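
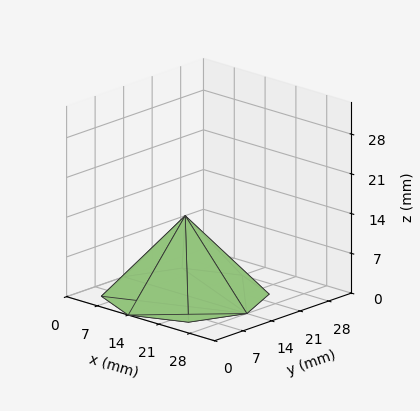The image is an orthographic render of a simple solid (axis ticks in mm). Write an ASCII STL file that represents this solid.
Reading the render: the shape is a regular 8-sided pyramid, base circumscribed radius ≈ 14 mm, apex at z ≈ 14 mm (dimensions read to the nearest mm from the axis ticks). For the STL, each face is triangulated and given an outward normal.

solid part
  facet normal 0.0000 0.0000 -1.0000
    outer loop
      vertex 14.00 28.00 0.00
      vertex 23.90 23.90 0.00
      vertex 28.00 14.00 0.00
    endloop
  endfacet
  facet normal 0.0000 0.0000 -1.0000
    outer loop
      vertex 4.10 23.90 0.00
      vertex 14.00 28.00 0.00
      vertex 28.00 14.00 0.00
    endloop
  endfacet
  facet normal 0.0000 0.0000 -1.0000
    outer loop
      vertex 0.00 14.00 0.00
      vertex 4.10 23.90 0.00
      vertex 28.00 14.00 0.00
    endloop
  endfacet
  facet normal 0.0000 0.0000 -1.0000
    outer loop
      vertex 4.10 4.10 0.00
      vertex 0.00 14.00 0.00
      vertex 28.00 14.00 0.00
    endloop
  endfacet
  facet normal 0.0000 0.0000 -1.0000
    outer loop
      vertex 14.00 0.00 0.00
      vertex 4.10 4.10 0.00
      vertex 28.00 14.00 0.00
    endloop
  endfacet
  facet normal 0.0000 0.0000 -1.0000
    outer loop
      vertex 23.90 4.10 0.00
      vertex 14.00 0.00 0.00
      vertex 28.00 14.00 0.00
    endloop
  endfacet
  facet normal 0.6786 0.2810 0.6786
    outer loop
      vertex 28.00 14.00 0.00
      vertex 23.90 23.90 0.00
      vertex 14.00 14.00 14.00
    endloop
  endfacet
  facet normal 0.2810 0.6786 0.6786
    outer loop
      vertex 23.90 23.90 0.00
      vertex 14.00 28.00 0.00
      vertex 14.00 14.00 14.00
    endloop
  endfacet
  facet normal -0.2810 0.6786 0.6786
    outer loop
      vertex 14.00 28.00 0.00
      vertex 4.10 23.90 0.00
      vertex 14.00 14.00 14.00
    endloop
  endfacet
  facet normal -0.6786 0.2810 0.6786
    outer loop
      vertex 4.10 23.90 0.00
      vertex 0.00 14.00 0.00
      vertex 14.00 14.00 14.00
    endloop
  endfacet
  facet normal -0.6786 -0.2810 0.6786
    outer loop
      vertex 0.00 14.00 0.00
      vertex 4.10 4.10 0.00
      vertex 14.00 14.00 14.00
    endloop
  endfacet
  facet normal -0.2810 -0.6786 0.6786
    outer loop
      vertex 4.10 4.10 0.00
      vertex 14.00 0.00 0.00
      vertex 14.00 14.00 14.00
    endloop
  endfacet
  facet normal 0.2810 -0.6786 0.6786
    outer loop
      vertex 14.00 0.00 0.00
      vertex 23.90 4.10 0.00
      vertex 14.00 14.00 14.00
    endloop
  endfacet
  facet normal 0.6786 -0.2810 0.6786
    outer loop
      vertex 23.90 4.10 0.00
      vertex 28.00 14.00 0.00
      vertex 14.00 14.00 14.00
    endloop
  endfacet
endsolid part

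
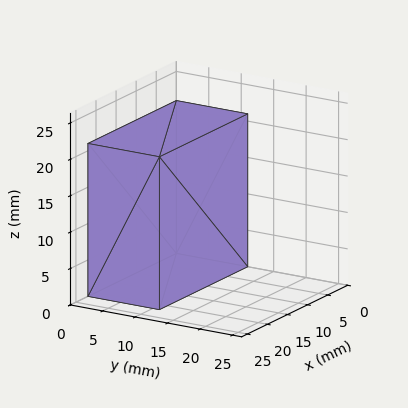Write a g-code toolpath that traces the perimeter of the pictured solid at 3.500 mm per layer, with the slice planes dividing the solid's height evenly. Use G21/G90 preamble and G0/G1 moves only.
Reading the render: the shape is a rectangular box, roughly 22 × 11 mm footprint and 21 mm tall (dimensions read to the nearest mm from the axis ticks). For the g-code, the solid's height is divided into equal slices at the stated Δz and each level perimeter traced with G1 moves after a G0 lift.

; perimeter-only toolpath
G21 ; units = mm
G90 ; absolute positioning
G28 ; home
; layer 1
G0 Z3.500
G0 X0.000 Y0.000
G1 X22.000 Y0.000
G1 X22.000 Y11.000
G1 X0.000 Y11.000
G1 X0.000 Y0.000
; layer 2
G0 Z7.000
G0 X0.000 Y0.000
G1 X22.000 Y0.000
G1 X22.000 Y11.000
G1 X0.000 Y11.000
G1 X0.000 Y0.000
; layer 3
G0 Z10.500
G0 X0.000 Y0.000
G1 X22.000 Y0.000
G1 X22.000 Y11.000
G1 X0.000 Y11.000
G1 X0.000 Y0.000
; layer 4
G0 Z14.000
G0 X0.000 Y0.000
G1 X22.000 Y0.000
G1 X22.000 Y11.000
G1 X0.000 Y11.000
G1 X0.000 Y0.000
; layer 5
G0 Z17.500
G0 X0.000 Y0.000
G1 X22.000 Y0.000
G1 X22.000 Y11.000
G1 X0.000 Y11.000
G1 X0.000 Y0.000
; layer 6
G0 Z21.000
G0 X0.000 Y0.000
G1 X22.000 Y0.000
G1 X22.000 Y11.000
G1 X0.000 Y11.000
G1 X0.000 Y0.000
M2 ; end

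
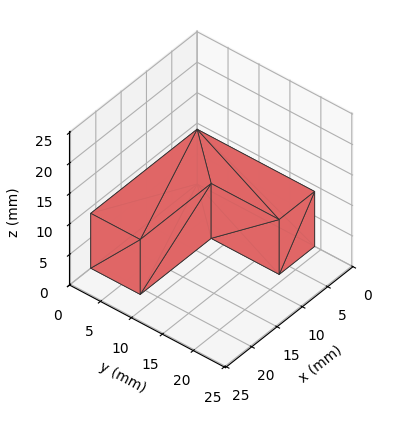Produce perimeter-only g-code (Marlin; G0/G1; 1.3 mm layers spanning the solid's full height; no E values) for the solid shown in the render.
Reading the render: the shape is an L-shaped prism: outer 21 × 19 mm, arm thicknesses ≈ 8 mm (horizontal) and 7 mm (vertical), extruded 9 mm in z (dimensions read to the nearest mm from the axis ticks). For the g-code, the solid's height is divided into equal slices at the stated Δz and each level perimeter traced with G1 moves after a G0 lift.

; perimeter-only toolpath
G21 ; units = mm
G90 ; absolute positioning
G28 ; home
; layer 1
G0 Z1.3
G0 X0.0 Y0.0
G1 X21.0 Y0.0
G1 X21.0 Y8.0
G1 X7.0 Y8.0
G1 X7.0 Y19.0
G1 X0.0 Y19.0
G1 X0.0 Y0.0
; layer 2
G0 Z2.6
G0 X0.0 Y0.0
G1 X21.0 Y0.0
G1 X21.0 Y8.0
G1 X7.0 Y8.0
G1 X7.0 Y19.0
G1 X0.0 Y19.0
G1 X0.0 Y0.0
; layer 3
G0 Z3.9
G0 X0.0 Y0.0
G1 X21.0 Y0.0
G1 X21.0 Y8.0
G1 X7.0 Y8.0
G1 X7.0 Y19.0
G1 X0.0 Y19.0
G1 X0.0 Y0.0
; layer 4
G0 Z5.1
G0 X0.0 Y0.0
G1 X21.0 Y0.0
G1 X21.0 Y8.0
G1 X7.0 Y8.0
G1 X7.0 Y19.0
G1 X0.0 Y19.0
G1 X0.0 Y0.0
; layer 5
G0 Z6.4
G0 X0.0 Y0.0
G1 X21.0 Y0.0
G1 X21.0 Y8.0
G1 X7.0 Y8.0
G1 X7.0 Y19.0
G1 X0.0 Y19.0
G1 X0.0 Y0.0
; layer 6
G0 Z7.7
G0 X0.0 Y0.0
G1 X21.0 Y0.0
G1 X21.0 Y8.0
G1 X7.0 Y8.0
G1 X7.0 Y19.0
G1 X0.0 Y19.0
G1 X0.0 Y0.0
; layer 7
G0 Z9.0
G0 X0.0 Y0.0
G1 X21.0 Y0.0
G1 X21.0 Y8.0
G1 X7.0 Y8.0
G1 X7.0 Y19.0
G1 X0.0 Y19.0
G1 X0.0 Y0.0
M2 ; end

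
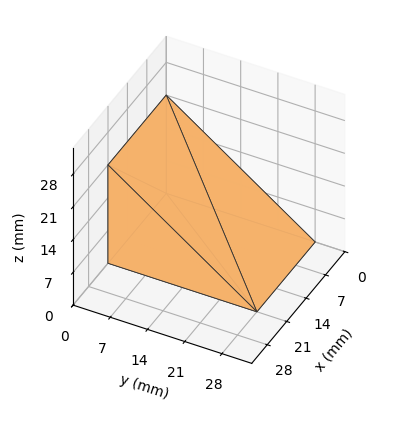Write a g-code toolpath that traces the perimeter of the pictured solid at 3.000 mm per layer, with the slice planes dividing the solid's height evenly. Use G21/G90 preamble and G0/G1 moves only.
Reading the render: the shape is a wedge (ramp): 21 × 28 mm base, rising to 21 mm along the y=0 edge and sloping linearly to z=0 at y=28 (dimensions read to the nearest mm from the axis ticks). For the g-code, the solid's height is divided into equal slices at the stated Δz and each level perimeter traced with G1 moves after a G0 lift.

; perimeter-only toolpath
G21 ; units = mm
G90 ; absolute positioning
G28 ; home
; layer 1
G0 Z3.000
G0 X0.000 Y0.000
G1 X21.000 Y0.000
G1 X21.000 Y24.000
G1 X0.000 Y24.000
G1 X0.000 Y0.000
; layer 2
G0 Z6.000
G0 X0.000 Y0.000
G1 X21.000 Y0.000
G1 X21.000 Y20.000
G1 X0.000 Y20.000
G1 X0.000 Y0.000
; layer 3
G0 Z9.000
G0 X0.000 Y0.000
G1 X21.000 Y0.000
G1 X21.000 Y16.000
G1 X0.000 Y16.000
G1 X0.000 Y0.000
; layer 4
G0 Z12.000
G0 X0.000 Y0.000
G1 X21.000 Y0.000
G1 X21.000 Y12.000
G1 X0.000 Y12.000
G1 X0.000 Y0.000
; layer 5
G0 Z15.000
G0 X0.000 Y0.000
G1 X21.000 Y0.000
G1 X21.000 Y8.000
G1 X0.000 Y8.000
G1 X0.000 Y0.000
; layer 6
G0 Z18.000
G0 X0.000 Y0.000
G1 X21.000 Y0.000
G1 X21.000 Y4.000
G1 X0.000 Y4.000
G1 X0.000 Y0.000
M2 ; end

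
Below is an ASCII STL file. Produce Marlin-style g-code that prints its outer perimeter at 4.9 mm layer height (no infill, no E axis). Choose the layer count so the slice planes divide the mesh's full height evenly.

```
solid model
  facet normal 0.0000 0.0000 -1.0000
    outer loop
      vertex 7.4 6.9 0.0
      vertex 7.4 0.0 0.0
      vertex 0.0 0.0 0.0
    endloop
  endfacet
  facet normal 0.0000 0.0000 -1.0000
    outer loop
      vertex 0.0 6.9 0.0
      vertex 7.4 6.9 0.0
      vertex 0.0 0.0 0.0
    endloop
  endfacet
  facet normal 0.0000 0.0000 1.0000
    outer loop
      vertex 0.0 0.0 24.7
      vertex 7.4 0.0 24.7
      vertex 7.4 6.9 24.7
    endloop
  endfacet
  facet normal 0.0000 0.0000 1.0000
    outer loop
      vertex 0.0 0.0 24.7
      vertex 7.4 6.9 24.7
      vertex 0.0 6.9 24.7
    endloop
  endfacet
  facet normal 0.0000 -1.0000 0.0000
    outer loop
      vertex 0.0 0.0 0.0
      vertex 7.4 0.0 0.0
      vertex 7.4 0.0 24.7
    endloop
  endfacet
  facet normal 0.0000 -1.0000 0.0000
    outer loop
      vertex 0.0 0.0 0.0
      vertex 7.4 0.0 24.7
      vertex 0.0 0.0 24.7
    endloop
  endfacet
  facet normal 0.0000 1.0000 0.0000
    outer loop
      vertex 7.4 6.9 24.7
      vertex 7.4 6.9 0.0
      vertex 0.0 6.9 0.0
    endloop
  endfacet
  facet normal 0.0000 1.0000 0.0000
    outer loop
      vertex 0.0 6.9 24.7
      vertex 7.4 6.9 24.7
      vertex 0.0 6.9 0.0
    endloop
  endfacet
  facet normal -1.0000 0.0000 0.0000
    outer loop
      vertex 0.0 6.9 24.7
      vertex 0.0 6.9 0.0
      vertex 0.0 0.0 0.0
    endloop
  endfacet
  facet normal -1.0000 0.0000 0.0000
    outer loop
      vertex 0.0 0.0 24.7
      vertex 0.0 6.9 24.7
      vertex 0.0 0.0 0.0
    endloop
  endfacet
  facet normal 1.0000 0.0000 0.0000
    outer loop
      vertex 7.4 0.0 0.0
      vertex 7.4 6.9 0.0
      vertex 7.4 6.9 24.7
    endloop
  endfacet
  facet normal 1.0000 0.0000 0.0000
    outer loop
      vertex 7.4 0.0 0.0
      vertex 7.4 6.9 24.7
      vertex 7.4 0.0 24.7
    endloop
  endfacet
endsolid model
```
; perimeter-only toolpath
G21 ; units = mm
G90 ; absolute positioning
G28 ; home
; layer 1
G0 Z4.9
G0 X0.0 Y0.0
G1 X7.4 Y0.0
G1 X7.4 Y6.9
G1 X0.0 Y6.9
G1 X0.0 Y0.0
; layer 2
G0 Z9.9
G0 X0.0 Y0.0
G1 X7.4 Y0.0
G1 X7.4 Y6.9
G1 X0.0 Y6.9
G1 X0.0 Y0.0
; layer 3
G0 Z14.8
G0 X0.0 Y0.0
G1 X7.4 Y0.0
G1 X7.4 Y6.9
G1 X0.0 Y6.9
G1 X0.0 Y0.0
; layer 4
G0 Z19.8
G0 X0.0 Y0.0
G1 X7.4 Y0.0
G1 X7.4 Y6.9
G1 X0.0 Y6.9
G1 X0.0 Y0.0
; layer 5
G0 Z24.7
G0 X0.0 Y0.0
G1 X7.4 Y0.0
G1 X7.4 Y6.9
G1 X0.0 Y6.9
G1 X0.0 Y0.0
M2 ; end

The solid is a rectangular box, roughly 7.4 × 6.9 mm footprint and 24.7 mm tall. Slicing at Δz = 4.9 mm — 5 equal slices spanning the solid's height, so layer i sits at z = i·h/5 — gives 5 non-empty perimeters. Each is a 4-segment closed polygon; G0 lifts to the layer z and rapids to the start vertex, then G1 traces the edges.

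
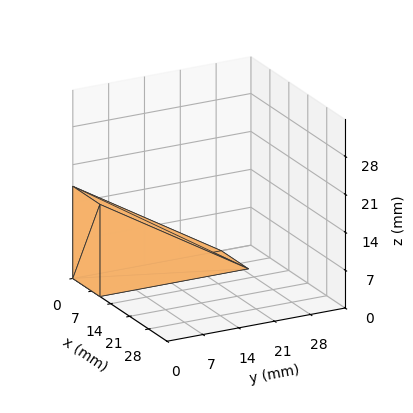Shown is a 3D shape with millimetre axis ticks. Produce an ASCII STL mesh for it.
Reading the render: the shape is a wedge (ramp): 10 × 29 mm base, rising to 17 mm along the y=0 edge and sloping linearly to z=0 at y=29 (dimensions read to the nearest mm from the axis ticks). For the STL, each face is triangulated and given an outward normal.

solid part
  facet normal 0.0000 0.0000 -1.0000
    outer loop
      vertex 10.0 29.0 0.0
      vertex 10.0 0.0 0.0
      vertex 0.0 0.0 0.0
    endloop
  endfacet
  facet normal 0.0000 0.0000 -1.0000
    outer loop
      vertex 0.0 29.0 0.0
      vertex 10.0 29.0 0.0
      vertex 0.0 0.0 0.0
    endloop
  endfacet
  facet normal 0.0000 -1.0000 0.0000
    outer loop
      vertex 0.0 0.0 0.0
      vertex 10.0 0.0 0.0
      vertex 10.0 0.0 17.0
    endloop
  endfacet
  facet normal 0.0000 -1.0000 0.0000
    outer loop
      vertex 0.0 0.0 0.0
      vertex 10.0 0.0 17.0
      vertex 0.0 0.0 17.0
    endloop
  endfacet
  facet normal 0.0000 0.5057 0.8627
    outer loop
      vertex 0.0 0.0 17.0
      vertex 10.0 0.0 17.0
      vertex 10.0 29.0 0.0
    endloop
  endfacet
  facet normal 0.0000 0.5057 0.8627
    outer loop
      vertex 0.0 0.0 17.0
      vertex 10.0 29.0 0.0
      vertex 0.0 29.0 0.0
    endloop
  endfacet
  facet normal -1.0000 0.0000 0.0000
    outer loop
      vertex 0.0 0.0 17.0
      vertex 0.0 29.0 0.0
      vertex 0.0 0.0 0.0
    endloop
  endfacet
  facet normal 1.0000 0.0000 0.0000
    outer loop
      vertex 10.0 0.0 0.0
      vertex 10.0 29.0 0.0
      vertex 10.0 0.0 17.0
    endloop
  endfacet
endsolid part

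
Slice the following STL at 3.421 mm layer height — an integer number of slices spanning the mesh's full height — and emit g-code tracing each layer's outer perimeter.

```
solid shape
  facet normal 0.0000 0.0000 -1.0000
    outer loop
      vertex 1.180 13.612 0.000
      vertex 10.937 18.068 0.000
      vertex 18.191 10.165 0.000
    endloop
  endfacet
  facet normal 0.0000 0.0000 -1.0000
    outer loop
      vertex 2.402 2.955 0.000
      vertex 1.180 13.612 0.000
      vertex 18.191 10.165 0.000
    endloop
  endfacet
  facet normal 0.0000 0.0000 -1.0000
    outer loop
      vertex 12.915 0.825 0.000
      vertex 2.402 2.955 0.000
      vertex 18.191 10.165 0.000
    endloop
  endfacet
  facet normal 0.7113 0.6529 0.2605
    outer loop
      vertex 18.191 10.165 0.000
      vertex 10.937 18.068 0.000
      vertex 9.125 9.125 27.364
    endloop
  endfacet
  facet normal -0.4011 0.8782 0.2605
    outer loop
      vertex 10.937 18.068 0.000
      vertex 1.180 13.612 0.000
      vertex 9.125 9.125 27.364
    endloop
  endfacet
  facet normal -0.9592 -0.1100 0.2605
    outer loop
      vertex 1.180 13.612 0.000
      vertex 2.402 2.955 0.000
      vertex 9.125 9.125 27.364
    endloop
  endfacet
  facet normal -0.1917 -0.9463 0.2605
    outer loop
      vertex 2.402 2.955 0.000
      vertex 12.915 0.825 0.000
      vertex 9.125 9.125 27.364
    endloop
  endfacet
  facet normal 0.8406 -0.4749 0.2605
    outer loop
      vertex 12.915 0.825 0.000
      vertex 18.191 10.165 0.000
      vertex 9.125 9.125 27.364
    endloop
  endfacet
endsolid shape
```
; perimeter-only toolpath
G21 ; units = mm
G90 ; absolute positioning
G28 ; home
; layer 1
G0 Z3.421
G0 X17.058 Y10.035
G1 X10.710 Y16.950
G1 X2.173 Y13.051
G1 X3.242 Y3.726
G1 X12.441 Y1.862
G1 X17.058 Y10.035
; layer 2
G0 Z6.841
G0 X15.924 Y9.905
G1 X10.484 Y15.832
G1 X3.166 Y12.490
G1 X4.083 Y4.498
G1 X11.967 Y2.900
G1 X15.924 Y9.905
; layer 3
G0 Z10.261
G0 X14.791 Y9.775
G1 X10.258 Y14.714
G1 X4.159 Y11.929
G1 X4.923 Y5.269
G1 X11.494 Y3.938
G1 X14.791 Y9.775
; layer 4
G0 Z13.682
G0 X13.658 Y9.645
G1 X10.031 Y13.597
G1 X5.152 Y11.369
G1 X5.764 Y6.040
G1 X11.020 Y4.975
G1 X13.658 Y9.645
; layer 5
G0 Z17.102
G0 X12.525 Y9.515
G1 X9.805 Y12.479
G1 X6.146 Y10.808
G1 X6.604 Y6.811
G1 X10.546 Y6.013
G1 X12.525 Y9.515
; layer 6
G0 Z20.523
G0 X11.392 Y9.385
G1 X9.578 Y11.361
G1 X7.139 Y10.247
G1 X7.444 Y7.582
G1 X10.072 Y7.050
G1 X11.392 Y9.385
; layer 7
G0 Z23.944
G0 X10.258 Y9.255
G1 X9.351 Y10.243
G1 X8.132 Y9.686
G1 X8.285 Y8.354
G1 X9.599 Y8.088
G1 X10.258 Y9.255
M2 ; end

The solid is a regular 5-sided pyramid, base circumscribed radius ≈ 9.12 mm, apex at z ≈ 27.4 mm. Slicing at Δz = 3.421 mm — 8 equal slices spanning the solid's height, so layer i sits at z = i·h/8 — gives 7 non-empty perimeters. Each is a 5-segment closed polygon; G0 lifts to the layer z and rapids to the start vertex, then G1 traces the edges. The cross-section shrinks linearly with z (the slice at the apex is degenerate and omitted).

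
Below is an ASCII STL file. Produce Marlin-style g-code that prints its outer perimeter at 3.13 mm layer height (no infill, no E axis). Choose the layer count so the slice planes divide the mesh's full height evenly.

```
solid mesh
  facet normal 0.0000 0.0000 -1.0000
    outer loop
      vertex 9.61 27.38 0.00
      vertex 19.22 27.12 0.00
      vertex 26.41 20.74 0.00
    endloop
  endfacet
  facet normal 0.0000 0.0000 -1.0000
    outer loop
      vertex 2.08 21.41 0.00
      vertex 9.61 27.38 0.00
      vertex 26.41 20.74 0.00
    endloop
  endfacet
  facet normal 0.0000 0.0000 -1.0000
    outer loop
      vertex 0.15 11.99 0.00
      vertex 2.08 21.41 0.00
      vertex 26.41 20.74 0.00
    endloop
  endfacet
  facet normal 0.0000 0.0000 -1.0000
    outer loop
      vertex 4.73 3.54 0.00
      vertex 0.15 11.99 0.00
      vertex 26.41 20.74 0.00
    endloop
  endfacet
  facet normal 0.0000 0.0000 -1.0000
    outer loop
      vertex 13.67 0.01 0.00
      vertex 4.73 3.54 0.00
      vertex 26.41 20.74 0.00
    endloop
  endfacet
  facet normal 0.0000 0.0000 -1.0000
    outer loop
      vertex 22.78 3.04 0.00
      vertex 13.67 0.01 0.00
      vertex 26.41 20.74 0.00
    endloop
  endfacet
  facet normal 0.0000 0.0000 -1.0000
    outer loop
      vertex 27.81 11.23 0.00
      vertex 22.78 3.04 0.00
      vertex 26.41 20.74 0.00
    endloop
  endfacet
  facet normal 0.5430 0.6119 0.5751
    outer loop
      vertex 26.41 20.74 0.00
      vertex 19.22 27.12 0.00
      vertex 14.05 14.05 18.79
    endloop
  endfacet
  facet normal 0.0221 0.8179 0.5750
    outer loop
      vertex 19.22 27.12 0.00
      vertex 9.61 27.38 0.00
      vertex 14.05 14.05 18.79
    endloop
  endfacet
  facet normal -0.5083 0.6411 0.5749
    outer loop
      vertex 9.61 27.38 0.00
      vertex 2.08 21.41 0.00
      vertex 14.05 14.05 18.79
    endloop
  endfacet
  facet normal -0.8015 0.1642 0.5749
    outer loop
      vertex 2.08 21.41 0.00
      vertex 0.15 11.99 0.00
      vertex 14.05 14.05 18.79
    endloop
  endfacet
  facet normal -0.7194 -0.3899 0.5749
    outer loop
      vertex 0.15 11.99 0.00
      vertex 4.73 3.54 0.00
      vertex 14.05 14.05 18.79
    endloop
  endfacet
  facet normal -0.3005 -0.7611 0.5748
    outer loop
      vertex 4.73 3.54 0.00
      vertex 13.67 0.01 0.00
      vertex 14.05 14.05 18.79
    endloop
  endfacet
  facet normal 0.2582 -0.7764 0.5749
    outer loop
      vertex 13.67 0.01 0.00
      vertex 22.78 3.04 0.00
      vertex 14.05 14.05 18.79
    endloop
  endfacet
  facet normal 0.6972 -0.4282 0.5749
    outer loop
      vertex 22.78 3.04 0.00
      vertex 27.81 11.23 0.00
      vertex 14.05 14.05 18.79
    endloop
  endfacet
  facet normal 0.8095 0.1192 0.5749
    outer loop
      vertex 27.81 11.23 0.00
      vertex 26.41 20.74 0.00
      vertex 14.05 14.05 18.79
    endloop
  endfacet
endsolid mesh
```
; perimeter-only toolpath
G21 ; units = mm
G90 ; absolute positioning
G28 ; home
; layer 1
G0 Z3.13
G0 X24.35 Y19.62
G1 X18.36 Y24.94
G1 X10.35 Y25.16
G1 X4.07 Y20.18
G1 X2.47 Y12.33
G1 X6.28 Y5.29
G1 X13.73 Y2.35
G1 X21.32 Y4.88
G1 X25.52 Y11.70
G1 X24.35 Y19.62
; layer 2
G0 Z6.26
G0 X22.29 Y18.51
G1 X17.50 Y22.76
G1 X11.09 Y22.94
G1 X6.07 Y18.96
G1 X4.78 Y12.68
G1 X7.84 Y7.04
G1 X13.80 Y4.69
G1 X19.87 Y6.71
G1 X23.22 Y12.17
G1 X22.29 Y18.51
; layer 3
G0 Z9.39
G0 X20.23 Y17.39
G1 X16.63 Y20.59
G1 X11.83 Y20.71
G1 X8.07 Y17.73
G1 X7.10 Y13.02
G1 X9.39 Y8.79
G1 X13.86 Y7.03
G1 X18.41 Y8.54
G1 X20.93 Y12.64
G1 X20.23 Y17.39
; layer 4
G0 Z12.53
G0 X18.17 Y16.28
G1 X15.77 Y18.41
G1 X12.57 Y18.49
G1 X10.06 Y16.50
G1 X9.42 Y13.36
G1 X10.94 Y10.55
G1 X13.92 Y9.37
G1 X16.96 Y10.38
G1 X18.64 Y13.11
G1 X18.17 Y16.28
; layer 5
G0 Z15.66
G0 X16.11 Y15.16
G1 X14.91 Y16.23
G1 X13.31 Y16.27
G1 X12.05 Y15.28
G1 X11.73 Y13.71
G1 X12.50 Y12.30
G1 X13.99 Y11.71
G1 X15.51 Y12.21
G1 X16.34 Y13.58
G1 X16.11 Y15.16
M2 ; end

The solid is a regular 9-sided pyramid, base circumscribed radius ≈ 14.1 mm, apex at z ≈ 18.8 mm. Slicing at Δz = 3.13 mm — 6 equal slices spanning the solid's height, so layer i sits at z = i·h/6 — gives 5 non-empty perimeters. Each is a 9-segment closed polygon; G0 lifts to the layer z and rapids to the start vertex, then G1 traces the edges. The cross-section shrinks linearly with z (the slice at the apex is degenerate and omitted).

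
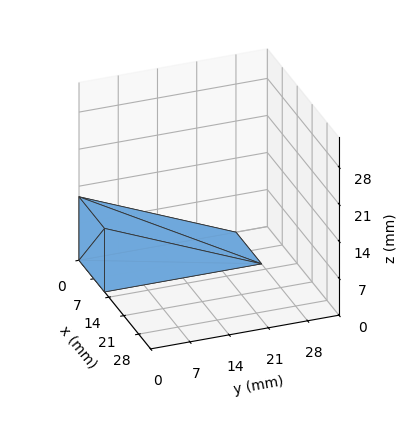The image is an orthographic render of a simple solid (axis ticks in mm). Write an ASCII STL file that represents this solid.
Reading the render: the shape is a wedge (ramp): 12 × 28 mm base, rising to 12 mm along the y=0 edge and sloping linearly to z=0 at y=28 (dimensions read to the nearest mm from the axis ticks). For the STL, each face is triangulated and given an outward normal.

solid part
  facet normal 0.0000 0.0000 -1.0000
    outer loop
      vertex 12.00 28.00 0.00
      vertex 12.00 0.00 0.00
      vertex 0.00 0.00 0.00
    endloop
  endfacet
  facet normal 0.0000 0.0000 -1.0000
    outer loop
      vertex 0.00 28.00 0.00
      vertex 12.00 28.00 0.00
      vertex 0.00 0.00 0.00
    endloop
  endfacet
  facet normal 0.0000 -1.0000 0.0000
    outer loop
      vertex 0.00 0.00 0.00
      vertex 12.00 0.00 0.00
      vertex 12.00 0.00 12.00
    endloop
  endfacet
  facet normal 0.0000 -1.0000 0.0000
    outer loop
      vertex 0.00 0.00 0.00
      vertex 12.00 0.00 12.00
      vertex 0.00 0.00 12.00
    endloop
  endfacet
  facet normal 0.0000 0.3939 0.9191
    outer loop
      vertex 0.00 0.00 12.00
      vertex 12.00 0.00 12.00
      vertex 12.00 28.00 0.00
    endloop
  endfacet
  facet normal 0.0000 0.3939 0.9191
    outer loop
      vertex 0.00 0.00 12.00
      vertex 12.00 28.00 0.00
      vertex 0.00 28.00 0.00
    endloop
  endfacet
  facet normal -1.0000 0.0000 0.0000
    outer loop
      vertex 0.00 0.00 12.00
      vertex 0.00 28.00 0.00
      vertex 0.00 0.00 0.00
    endloop
  endfacet
  facet normal 1.0000 0.0000 0.0000
    outer loop
      vertex 12.00 0.00 0.00
      vertex 12.00 28.00 0.00
      vertex 12.00 0.00 12.00
    endloop
  endfacet
endsolid part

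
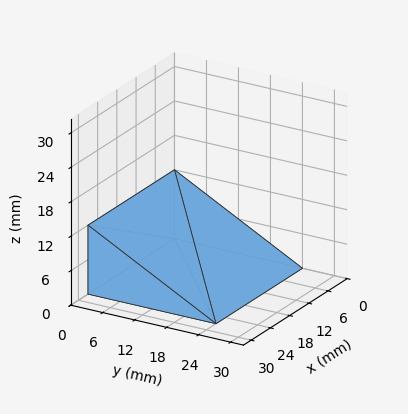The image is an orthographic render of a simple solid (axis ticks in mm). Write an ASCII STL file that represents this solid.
Reading the render: the shape is a wedge (ramp): 27 × 24 mm base, rising to 12 mm along the y=0 edge and sloping linearly to z=0 at y=24 (dimensions read to the nearest mm from the axis ticks). For the STL, each face is triangulated and given an outward normal.

solid part
  facet normal 0.0000 0.0000 -1.0000
    outer loop
      vertex 27.00 24.00 0.00
      vertex 27.00 0.00 0.00
      vertex 0.00 0.00 0.00
    endloop
  endfacet
  facet normal 0.0000 0.0000 -1.0000
    outer loop
      vertex 0.00 24.00 0.00
      vertex 27.00 24.00 0.00
      vertex 0.00 0.00 0.00
    endloop
  endfacet
  facet normal 0.0000 -1.0000 0.0000
    outer loop
      vertex 0.00 0.00 0.00
      vertex 27.00 0.00 0.00
      vertex 27.00 0.00 12.00
    endloop
  endfacet
  facet normal 0.0000 -1.0000 0.0000
    outer loop
      vertex 0.00 0.00 0.00
      vertex 27.00 0.00 12.00
      vertex 0.00 0.00 12.00
    endloop
  endfacet
  facet normal 0.0000 0.4472 0.8944
    outer loop
      vertex 0.00 0.00 12.00
      vertex 27.00 0.00 12.00
      vertex 27.00 24.00 0.00
    endloop
  endfacet
  facet normal 0.0000 0.4472 0.8944
    outer loop
      vertex 0.00 0.00 12.00
      vertex 27.00 24.00 0.00
      vertex 0.00 24.00 0.00
    endloop
  endfacet
  facet normal -1.0000 0.0000 0.0000
    outer loop
      vertex 0.00 0.00 12.00
      vertex 0.00 24.00 0.00
      vertex 0.00 0.00 0.00
    endloop
  endfacet
  facet normal 1.0000 0.0000 0.0000
    outer loop
      vertex 27.00 0.00 0.00
      vertex 27.00 24.00 0.00
      vertex 27.00 0.00 12.00
    endloop
  endfacet
endsolid part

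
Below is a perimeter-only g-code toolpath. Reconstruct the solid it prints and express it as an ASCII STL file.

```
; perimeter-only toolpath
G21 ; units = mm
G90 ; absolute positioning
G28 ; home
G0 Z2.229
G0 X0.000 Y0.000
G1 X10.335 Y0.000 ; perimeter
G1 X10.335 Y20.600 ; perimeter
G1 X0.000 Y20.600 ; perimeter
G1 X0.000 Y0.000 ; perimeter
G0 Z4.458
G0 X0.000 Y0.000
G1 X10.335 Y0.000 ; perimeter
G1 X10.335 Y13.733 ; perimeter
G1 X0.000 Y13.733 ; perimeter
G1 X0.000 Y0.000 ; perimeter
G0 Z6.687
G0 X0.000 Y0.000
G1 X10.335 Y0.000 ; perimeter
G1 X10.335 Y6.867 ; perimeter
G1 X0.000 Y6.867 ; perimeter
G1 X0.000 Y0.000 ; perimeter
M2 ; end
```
solid part
  facet normal 0.0000 0.0000 -1.0000
    outer loop
      vertex 10.335 27.467 0.000
      vertex 10.335 0.000 0.000
      vertex 0.000 0.000 0.000
    endloop
  endfacet
  facet normal 0.0000 0.0000 -1.0000
    outer loop
      vertex 0.000 27.467 0.000
      vertex 10.335 27.467 0.000
      vertex 0.000 0.000 0.000
    endloop
  endfacet
  facet normal 0.0000 -1.0000 0.0000
    outer loop
      vertex 0.000 0.000 0.000
      vertex 10.335 0.000 0.000
      vertex 10.335 0.000 8.916
    endloop
  endfacet
  facet normal 0.0000 -1.0000 0.0000
    outer loop
      vertex 0.000 0.000 0.000
      vertex 10.335 0.000 8.916
      vertex 0.000 0.000 8.916
    endloop
  endfacet
  facet normal 0.0000 0.3087 0.9511
    outer loop
      vertex 0.000 0.000 8.916
      vertex 10.335 0.000 8.916
      vertex 10.335 27.467 0.000
    endloop
  endfacet
  facet normal 0.0000 0.3087 0.9511
    outer loop
      vertex 0.000 0.000 8.916
      vertex 10.335 27.467 0.000
      vertex 0.000 27.467 0.000
    endloop
  endfacet
  facet normal -1.0000 0.0000 0.0000
    outer loop
      vertex 0.000 0.000 8.916
      vertex 0.000 27.467 0.000
      vertex 0.000 0.000 0.000
    endloop
  endfacet
  facet normal 1.0000 0.0000 0.0000
    outer loop
      vertex 10.335 0.000 0.000
      vertex 10.335 27.467 0.000
      vertex 10.335 0.000 8.916
    endloop
  endfacet
endsolid part

The G0 Z moves step by Δz≈2.229 mm. The G1 loops shrink linearly with z, so the solid tapers from its base footprint up to z≈8.92. Closing with a flat bottom cap and the tapered top and triangulating gives 8 facets — a wedge (ramp): 10.3 × 27.5 mm base, rising to 8.92 mm along the y=0 edge and sloping linearly to z=0 at y=27.5.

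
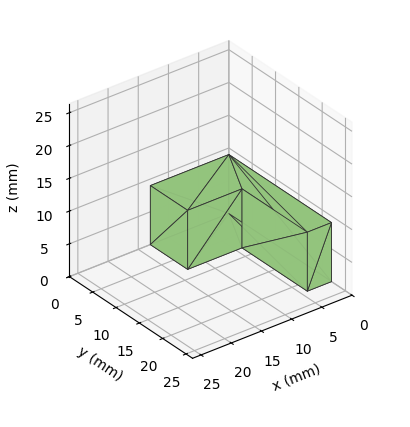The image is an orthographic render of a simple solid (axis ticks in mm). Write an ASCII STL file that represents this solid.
Reading the render: the shape is an L-shaped prism: outer 13 × 22 mm, arm thicknesses ≈ 8 mm (horizontal) and 4 mm (vertical), extruded 9 mm in z (dimensions read to the nearest mm from the axis ticks). For the STL, each face is triangulated and given an outward normal.

solid part
  facet normal 0.0000 0.0000 -1.0000
    outer loop
      vertex 13.00 8.00 0.00
      vertex 13.00 0.00 0.00
      vertex 0.00 0.00 0.00
    endloop
  endfacet
  facet normal 0.0000 0.0000 -1.0000
    outer loop
      vertex 4.00 8.00 0.00
      vertex 13.00 8.00 0.00
      vertex 0.00 0.00 0.00
    endloop
  endfacet
  facet normal 0.0000 0.0000 -1.0000
    outer loop
      vertex 4.00 22.00 0.00
      vertex 4.00 8.00 0.00
      vertex 0.00 0.00 0.00
    endloop
  endfacet
  facet normal 0.0000 0.0000 -1.0000
    outer loop
      vertex 0.00 22.00 0.00
      vertex 4.00 22.00 0.00
      vertex 0.00 0.00 0.00
    endloop
  endfacet
  facet normal 0.0000 0.0000 1.0000
    outer loop
      vertex 0.00 0.00 9.00
      vertex 13.00 0.00 9.00
      vertex 13.00 8.00 9.00
    endloop
  endfacet
  facet normal 0.0000 0.0000 1.0000
    outer loop
      vertex 0.00 0.00 9.00
      vertex 13.00 8.00 9.00
      vertex 4.00 8.00 9.00
    endloop
  endfacet
  facet normal 0.0000 0.0000 1.0000
    outer loop
      vertex 0.00 0.00 9.00
      vertex 4.00 8.00 9.00
      vertex 4.00 22.00 9.00
    endloop
  endfacet
  facet normal 0.0000 0.0000 1.0000
    outer loop
      vertex 0.00 0.00 9.00
      vertex 4.00 22.00 9.00
      vertex 0.00 22.00 9.00
    endloop
  endfacet
  facet normal 0.0000 -1.0000 0.0000
    outer loop
      vertex 0.00 0.00 0.00
      vertex 13.00 0.00 0.00
      vertex 13.00 0.00 9.00
    endloop
  endfacet
  facet normal 0.0000 -1.0000 0.0000
    outer loop
      vertex 0.00 0.00 0.00
      vertex 13.00 0.00 9.00
      vertex 0.00 0.00 9.00
    endloop
  endfacet
  facet normal 1.0000 0.0000 0.0000
    outer loop
      vertex 13.00 0.00 0.00
      vertex 13.00 8.00 0.00
      vertex 13.00 8.00 9.00
    endloop
  endfacet
  facet normal 1.0000 0.0000 0.0000
    outer loop
      vertex 13.00 0.00 0.00
      vertex 13.00 8.00 9.00
      vertex 13.00 0.00 9.00
    endloop
  endfacet
  facet normal 0.0000 1.0000 0.0000
    outer loop
      vertex 13.00 8.00 0.00
      vertex 4.00 8.00 0.00
      vertex 4.00 8.00 9.00
    endloop
  endfacet
  facet normal 0.0000 1.0000 0.0000
    outer loop
      vertex 13.00 8.00 0.00
      vertex 4.00 8.00 9.00
      vertex 13.00 8.00 9.00
    endloop
  endfacet
  facet normal 1.0000 0.0000 0.0000
    outer loop
      vertex 4.00 8.00 0.00
      vertex 4.00 22.00 0.00
      vertex 4.00 22.00 9.00
    endloop
  endfacet
  facet normal 1.0000 0.0000 0.0000
    outer loop
      vertex 4.00 8.00 0.00
      vertex 4.00 22.00 9.00
      vertex 4.00 8.00 9.00
    endloop
  endfacet
  facet normal 0.0000 1.0000 0.0000
    outer loop
      vertex 4.00 22.00 0.00
      vertex 0.00 22.00 0.00
      vertex 0.00 22.00 9.00
    endloop
  endfacet
  facet normal 0.0000 1.0000 0.0000
    outer loop
      vertex 4.00 22.00 0.00
      vertex 0.00 22.00 9.00
      vertex 4.00 22.00 9.00
    endloop
  endfacet
  facet normal -1.0000 0.0000 0.0000
    outer loop
      vertex 0.00 22.00 0.00
      vertex 0.00 0.00 0.00
      vertex 0.00 0.00 9.00
    endloop
  endfacet
  facet normal -1.0000 0.0000 0.0000
    outer loop
      vertex 0.00 22.00 0.00
      vertex 0.00 0.00 9.00
      vertex 0.00 22.00 9.00
    endloop
  endfacet
endsolid part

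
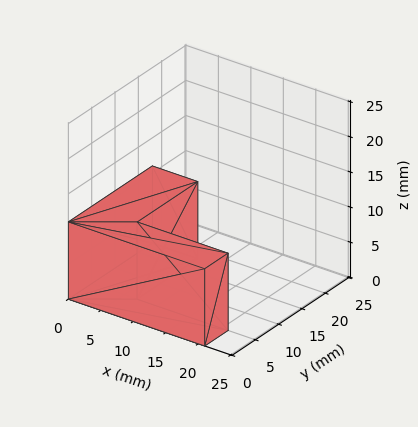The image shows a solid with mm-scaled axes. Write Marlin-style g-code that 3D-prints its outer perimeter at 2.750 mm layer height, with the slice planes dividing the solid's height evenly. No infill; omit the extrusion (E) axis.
Reading the render: the shape is an L-shaped prism: outer 21 × 18 mm, arm thicknesses ≈ 5 mm (horizontal) and 7 mm (vertical), extruded 11 mm in z (dimensions read to the nearest mm from the axis ticks). For the g-code, the solid's height is divided into equal slices at the stated Δz and each level perimeter traced with G1 moves after a G0 lift.

; perimeter-only toolpath
G21 ; units = mm
G90 ; absolute positioning
G28 ; home
; layer 1
G0 Z2.750
G0 X0.000 Y0.000
G1 X21.000 Y0.000
G1 X21.000 Y5.000
G1 X7.000 Y5.000
G1 X7.000 Y18.000
G1 X0.000 Y18.000
G1 X0.000 Y0.000
; layer 2
G0 Z5.500
G0 X0.000 Y0.000
G1 X21.000 Y0.000
G1 X21.000 Y5.000
G1 X7.000 Y5.000
G1 X7.000 Y18.000
G1 X0.000 Y18.000
G1 X0.000 Y0.000
; layer 3
G0 Z8.250
G0 X0.000 Y0.000
G1 X21.000 Y0.000
G1 X21.000 Y5.000
G1 X7.000 Y5.000
G1 X7.000 Y18.000
G1 X0.000 Y18.000
G1 X0.000 Y0.000
; layer 4
G0 Z11.000
G0 X0.000 Y0.000
G1 X21.000 Y0.000
G1 X21.000 Y5.000
G1 X7.000 Y5.000
G1 X7.000 Y18.000
G1 X0.000 Y18.000
G1 X0.000 Y0.000
M2 ; end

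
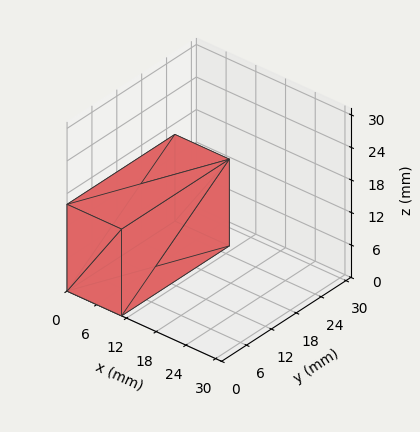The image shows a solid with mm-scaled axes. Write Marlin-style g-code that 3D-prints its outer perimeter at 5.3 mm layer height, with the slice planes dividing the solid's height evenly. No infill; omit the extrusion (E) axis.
Reading the render: the shape is a rectangular box, roughly 11 × 26 mm footprint and 16 mm tall (dimensions read to the nearest mm from the axis ticks). For the g-code, the solid's height is divided into equal slices at the stated Δz and each level perimeter traced with G1 moves after a G0 lift.

; perimeter-only toolpath
G21 ; units = mm
G90 ; absolute positioning
G28 ; home
; layer 1
G0 Z5.3
G0 X0.0 Y0.0
G1 X11.0 Y0.0
G1 X11.0 Y26.0
G1 X0.0 Y26.0
G1 X0.0 Y0.0
; layer 2
G0 Z10.7
G0 X0.0 Y0.0
G1 X11.0 Y0.0
G1 X11.0 Y26.0
G1 X0.0 Y26.0
G1 X0.0 Y0.0
; layer 3
G0 Z16.0
G0 X0.0 Y0.0
G1 X11.0 Y0.0
G1 X11.0 Y26.0
G1 X0.0 Y26.0
G1 X0.0 Y0.0
M2 ; end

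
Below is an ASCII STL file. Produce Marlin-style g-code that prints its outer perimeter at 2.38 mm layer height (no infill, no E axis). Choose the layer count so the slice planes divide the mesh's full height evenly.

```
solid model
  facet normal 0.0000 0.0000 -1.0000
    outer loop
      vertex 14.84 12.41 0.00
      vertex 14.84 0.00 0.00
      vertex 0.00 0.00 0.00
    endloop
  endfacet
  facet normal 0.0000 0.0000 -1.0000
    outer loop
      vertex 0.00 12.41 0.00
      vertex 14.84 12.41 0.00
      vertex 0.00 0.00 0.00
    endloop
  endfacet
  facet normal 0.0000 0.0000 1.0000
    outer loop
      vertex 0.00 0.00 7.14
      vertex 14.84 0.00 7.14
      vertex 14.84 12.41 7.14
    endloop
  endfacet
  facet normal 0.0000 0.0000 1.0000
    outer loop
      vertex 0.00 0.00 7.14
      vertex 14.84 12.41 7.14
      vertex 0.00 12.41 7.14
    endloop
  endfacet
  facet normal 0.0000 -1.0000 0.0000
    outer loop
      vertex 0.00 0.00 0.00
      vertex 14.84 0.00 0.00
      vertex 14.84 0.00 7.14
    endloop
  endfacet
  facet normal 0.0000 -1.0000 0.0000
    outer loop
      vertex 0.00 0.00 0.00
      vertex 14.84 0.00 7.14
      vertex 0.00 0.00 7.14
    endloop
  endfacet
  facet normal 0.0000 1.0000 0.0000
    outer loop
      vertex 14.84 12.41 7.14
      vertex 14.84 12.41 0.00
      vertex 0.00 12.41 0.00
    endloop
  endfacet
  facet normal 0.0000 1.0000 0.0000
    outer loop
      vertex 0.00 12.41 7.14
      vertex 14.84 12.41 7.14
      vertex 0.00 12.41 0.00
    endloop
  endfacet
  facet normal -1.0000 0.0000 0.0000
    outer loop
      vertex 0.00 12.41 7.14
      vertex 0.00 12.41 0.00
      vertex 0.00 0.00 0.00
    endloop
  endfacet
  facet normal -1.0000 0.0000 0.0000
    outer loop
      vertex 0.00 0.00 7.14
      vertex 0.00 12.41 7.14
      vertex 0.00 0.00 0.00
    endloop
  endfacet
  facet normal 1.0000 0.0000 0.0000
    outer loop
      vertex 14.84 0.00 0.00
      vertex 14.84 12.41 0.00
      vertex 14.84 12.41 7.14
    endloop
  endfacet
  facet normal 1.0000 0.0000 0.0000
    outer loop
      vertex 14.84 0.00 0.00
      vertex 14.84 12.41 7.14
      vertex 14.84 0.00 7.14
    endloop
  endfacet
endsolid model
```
; perimeter-only toolpath
G21 ; units = mm
G90 ; absolute positioning
G28 ; home
; layer 1
G0 Z2.38
G0 X0.00 Y0.00
G1 X14.84 Y0.00
G1 X14.84 Y12.41
G1 X0.00 Y12.41
G1 X0.00 Y0.00
; layer 2
G0 Z4.76
G0 X0.00 Y0.00
G1 X14.84 Y0.00
G1 X14.84 Y12.41
G1 X0.00 Y12.41
G1 X0.00 Y0.00
; layer 3
G0 Z7.14
G0 X0.00 Y0.00
G1 X14.84 Y0.00
G1 X14.84 Y12.41
G1 X0.00 Y12.41
G1 X0.00 Y0.00
M2 ; end

The solid is a rectangular box, roughly 14.8 × 12.4 mm footprint and 7.14 mm tall. Slicing at Δz = 2.38 mm — 3 equal slices spanning the solid's height, so layer i sits at z = i·h/3 — gives 3 non-empty perimeters. Each is a 4-segment closed polygon; G0 lifts to the layer z and rapids to the start vertex, then G1 traces the edges.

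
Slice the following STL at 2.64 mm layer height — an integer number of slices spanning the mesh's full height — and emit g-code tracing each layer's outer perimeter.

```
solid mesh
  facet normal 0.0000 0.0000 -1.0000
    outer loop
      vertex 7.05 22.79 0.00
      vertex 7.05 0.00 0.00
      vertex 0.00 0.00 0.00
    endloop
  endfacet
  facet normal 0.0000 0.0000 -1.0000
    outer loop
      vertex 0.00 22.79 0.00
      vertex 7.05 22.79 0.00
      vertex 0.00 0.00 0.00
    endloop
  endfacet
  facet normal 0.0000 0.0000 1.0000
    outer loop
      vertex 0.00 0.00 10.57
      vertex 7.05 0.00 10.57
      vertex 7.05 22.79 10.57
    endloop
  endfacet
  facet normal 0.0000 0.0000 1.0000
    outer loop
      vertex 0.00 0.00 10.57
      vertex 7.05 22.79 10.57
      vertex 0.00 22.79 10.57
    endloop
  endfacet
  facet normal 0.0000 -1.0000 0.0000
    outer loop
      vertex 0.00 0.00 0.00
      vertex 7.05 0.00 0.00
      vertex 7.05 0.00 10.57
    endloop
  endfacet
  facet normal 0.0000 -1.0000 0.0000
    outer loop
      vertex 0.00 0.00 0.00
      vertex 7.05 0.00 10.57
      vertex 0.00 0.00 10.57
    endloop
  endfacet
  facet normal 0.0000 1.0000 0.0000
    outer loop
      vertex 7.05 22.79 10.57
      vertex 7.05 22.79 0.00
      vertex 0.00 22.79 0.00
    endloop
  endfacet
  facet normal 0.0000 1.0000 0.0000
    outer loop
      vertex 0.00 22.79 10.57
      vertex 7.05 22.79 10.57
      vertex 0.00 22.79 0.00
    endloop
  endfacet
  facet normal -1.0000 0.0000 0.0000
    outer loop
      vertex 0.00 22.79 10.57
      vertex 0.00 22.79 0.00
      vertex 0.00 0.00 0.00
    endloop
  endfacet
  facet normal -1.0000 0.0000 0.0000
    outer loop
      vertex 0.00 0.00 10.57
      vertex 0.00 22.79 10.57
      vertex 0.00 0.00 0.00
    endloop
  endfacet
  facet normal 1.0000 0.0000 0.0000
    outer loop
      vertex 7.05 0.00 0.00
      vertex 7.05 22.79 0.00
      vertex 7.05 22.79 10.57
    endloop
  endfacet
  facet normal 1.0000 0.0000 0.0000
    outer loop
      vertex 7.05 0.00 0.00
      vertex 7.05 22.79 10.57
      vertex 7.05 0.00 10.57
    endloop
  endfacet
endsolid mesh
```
; perimeter-only toolpath
G21 ; units = mm
G90 ; absolute positioning
G28 ; home
; layer 1
G0 Z2.64
G0 X0.00 Y0.00
G1 X7.05 Y0.00
G1 X7.05 Y22.79
G1 X0.00 Y22.79
G1 X0.00 Y0.00
; layer 2
G0 Z5.29
G0 X0.00 Y0.00
G1 X7.05 Y0.00
G1 X7.05 Y22.79
G1 X0.00 Y22.79
G1 X0.00 Y0.00
; layer 3
G0 Z7.93
G0 X0.00 Y0.00
G1 X7.05 Y0.00
G1 X7.05 Y22.79
G1 X0.00 Y22.79
G1 X0.00 Y0.00
; layer 4
G0 Z10.57
G0 X0.00 Y0.00
G1 X7.05 Y0.00
G1 X7.05 Y22.79
G1 X0.00 Y22.79
G1 X0.00 Y0.00
M2 ; end

The solid is a rectangular box, roughly 7.05 × 22.8 mm footprint and 10.6 mm tall. Slicing at Δz = 2.64 mm — 4 equal slices spanning the solid's height, so layer i sits at z = i·h/4 — gives 4 non-empty perimeters. Each is a 4-segment closed polygon; G0 lifts to the layer z and rapids to the start vertex, then G1 traces the edges.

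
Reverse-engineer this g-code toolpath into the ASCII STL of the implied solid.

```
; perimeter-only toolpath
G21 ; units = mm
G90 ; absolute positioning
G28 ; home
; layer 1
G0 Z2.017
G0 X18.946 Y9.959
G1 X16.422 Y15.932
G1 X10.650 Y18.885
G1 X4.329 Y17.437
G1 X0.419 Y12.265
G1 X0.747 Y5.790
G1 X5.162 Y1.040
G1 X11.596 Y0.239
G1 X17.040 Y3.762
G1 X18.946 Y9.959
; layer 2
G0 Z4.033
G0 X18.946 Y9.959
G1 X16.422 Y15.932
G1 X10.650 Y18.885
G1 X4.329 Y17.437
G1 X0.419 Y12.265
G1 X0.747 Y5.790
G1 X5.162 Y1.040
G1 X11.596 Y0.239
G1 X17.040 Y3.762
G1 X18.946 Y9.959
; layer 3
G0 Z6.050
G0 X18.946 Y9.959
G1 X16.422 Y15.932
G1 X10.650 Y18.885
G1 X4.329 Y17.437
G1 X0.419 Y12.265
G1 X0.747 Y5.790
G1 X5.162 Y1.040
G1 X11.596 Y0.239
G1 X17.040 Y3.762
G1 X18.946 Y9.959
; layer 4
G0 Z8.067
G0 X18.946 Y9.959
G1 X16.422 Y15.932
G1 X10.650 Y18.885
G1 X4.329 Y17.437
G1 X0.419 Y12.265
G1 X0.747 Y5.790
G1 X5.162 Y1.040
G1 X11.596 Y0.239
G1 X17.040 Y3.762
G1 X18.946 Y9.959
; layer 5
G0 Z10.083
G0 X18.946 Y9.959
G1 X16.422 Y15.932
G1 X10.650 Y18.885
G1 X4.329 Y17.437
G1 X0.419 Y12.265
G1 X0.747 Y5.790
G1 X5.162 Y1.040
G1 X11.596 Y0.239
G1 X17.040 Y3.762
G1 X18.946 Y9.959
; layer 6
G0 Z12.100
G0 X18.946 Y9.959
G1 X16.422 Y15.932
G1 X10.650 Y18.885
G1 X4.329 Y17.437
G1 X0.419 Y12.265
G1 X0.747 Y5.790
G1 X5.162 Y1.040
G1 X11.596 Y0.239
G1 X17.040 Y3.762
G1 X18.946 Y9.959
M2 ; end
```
solid part
  facet normal 0.0000 0.0000 -1.0000
    outer loop
      vertex 10.650 18.885 0.000
      vertex 16.422 15.932 0.000
      vertex 18.946 9.959 0.000
    endloop
  endfacet
  facet normal 0.0000 0.0000 -1.0000
    outer loop
      vertex 4.329 17.437 0.000
      vertex 10.650 18.885 0.000
      vertex 18.946 9.959 0.000
    endloop
  endfacet
  facet normal 0.0000 0.0000 -1.0000
    outer loop
      vertex 0.419 12.265 0.000
      vertex 4.329 17.437 0.000
      vertex 18.946 9.959 0.000
    endloop
  endfacet
  facet normal 0.0000 0.0000 -1.0000
    outer loop
      vertex 0.747 5.790 0.000
      vertex 0.419 12.265 0.000
      vertex 18.946 9.959 0.000
    endloop
  endfacet
  facet normal 0.0000 0.0000 -1.0000
    outer loop
      vertex 5.162 1.040 0.000
      vertex 0.747 5.790 0.000
      vertex 18.946 9.959 0.000
    endloop
  endfacet
  facet normal 0.0000 0.0000 -1.0000
    outer loop
      vertex 11.596 0.239 0.000
      vertex 5.162 1.040 0.000
      vertex 18.946 9.959 0.000
    endloop
  endfacet
  facet normal 0.0000 0.0000 -1.0000
    outer loop
      vertex 17.040 3.762 0.000
      vertex 11.596 0.239 0.000
      vertex 18.946 9.959 0.000
    endloop
  endfacet
  facet normal 0.0000 0.0000 1.0000
    outer loop
      vertex 18.946 9.959 12.100
      vertex 16.422 15.932 12.100
      vertex 10.650 18.885 12.100
    endloop
  endfacet
  facet normal 0.0000 0.0000 1.0000
    outer loop
      vertex 18.946 9.959 12.100
      vertex 10.650 18.885 12.100
      vertex 4.329 17.437 12.100
    endloop
  endfacet
  facet normal 0.0000 0.0000 1.0000
    outer loop
      vertex 18.946 9.959 12.100
      vertex 4.329 17.437 12.100
      vertex 0.419 12.265 12.100
    endloop
  endfacet
  facet normal 0.0000 0.0000 1.0000
    outer loop
      vertex 18.946 9.959 12.100
      vertex 0.419 12.265 12.100
      vertex 0.747 5.790 12.100
    endloop
  endfacet
  facet normal 0.0000 0.0000 1.0000
    outer loop
      vertex 18.946 9.959 12.100
      vertex 0.747 5.790 12.100
      vertex 5.162 1.040 12.100
    endloop
  endfacet
  facet normal 0.0000 0.0000 1.0000
    outer loop
      vertex 18.946 9.959 12.100
      vertex 5.162 1.040 12.100
      vertex 11.596 0.239 12.100
    endloop
  endfacet
  facet normal 0.0000 0.0000 1.0000
    outer loop
      vertex 18.946 9.959 12.100
      vertex 11.596 0.239 12.100
      vertex 17.040 3.762 12.100
    endloop
  endfacet
  facet normal 0.9211 0.3892 0.0000
    outer loop
      vertex 18.946 9.959 0.000
      vertex 16.422 15.932 0.000
      vertex 16.422 15.932 12.100
    endloop
  endfacet
  facet normal 0.9211 0.3892 0.0000
    outer loop
      vertex 18.946 9.959 0.000
      vertex 16.422 15.932 12.100
      vertex 18.946 9.959 12.100
    endloop
  endfacet
  facet normal 0.4555 0.8903 0.0000
    outer loop
      vertex 16.422 15.932 0.000
      vertex 10.650 18.885 0.000
      vertex 10.650 18.885 12.100
    endloop
  endfacet
  facet normal 0.4555 0.8903 0.0000
    outer loop
      vertex 16.422 15.932 0.000
      vertex 10.650 18.885 12.100
      vertex 16.422 15.932 12.100
    endloop
  endfacet
  facet normal -0.2233 0.9748 0.0000
    outer loop
      vertex 10.650 18.885 0.000
      vertex 4.329 17.437 0.000
      vertex 4.329 17.437 12.100
    endloop
  endfacet
  facet normal -0.2233 0.9748 0.0000
    outer loop
      vertex 10.650 18.885 0.000
      vertex 4.329 17.437 12.100
      vertex 10.650 18.885 12.100
    endloop
  endfacet
  facet normal -0.7977 0.6031 0.0000
    outer loop
      vertex 4.329 17.437 0.000
      vertex 0.419 12.265 0.000
      vertex 0.419 12.265 12.100
    endloop
  endfacet
  facet normal -0.7977 0.6031 0.0000
    outer loop
      vertex 4.329 17.437 0.000
      vertex 0.419 12.265 12.100
      vertex 4.329 17.437 12.100
    endloop
  endfacet
  facet normal -0.9987 -0.0506 0.0000
    outer loop
      vertex 0.419 12.265 0.000
      vertex 0.747 5.790 0.000
      vertex 0.747 5.790 12.100
    endloop
  endfacet
  facet normal -0.9987 -0.0506 0.0000
    outer loop
      vertex 0.419 12.265 0.000
      vertex 0.747 5.790 12.100
      vertex 0.419 12.265 12.100
    endloop
  endfacet
  facet normal -0.7325 -0.6808 0.0000
    outer loop
      vertex 0.747 5.790 0.000
      vertex 5.162 1.040 0.000
      vertex 5.162 1.040 12.100
    endloop
  endfacet
  facet normal -0.7325 -0.6808 0.0000
    outer loop
      vertex 0.747 5.790 0.000
      vertex 5.162 1.040 12.100
      vertex 0.747 5.790 12.100
    endloop
  endfacet
  facet normal -0.1235 -0.9923 0.0000
    outer loop
      vertex 5.162 1.040 0.000
      vertex 11.596 0.239 0.000
      vertex 11.596 0.239 12.100
    endloop
  endfacet
  facet normal -0.1235 -0.9923 0.0000
    outer loop
      vertex 5.162 1.040 0.000
      vertex 11.596 0.239 12.100
      vertex 5.162 1.040 12.100
    endloop
  endfacet
  facet normal 0.5433 -0.8395 0.0000
    outer loop
      vertex 11.596 0.239 0.000
      vertex 17.040 3.762 0.000
      vertex 17.040 3.762 12.100
    endloop
  endfacet
  facet normal 0.5433 -0.8395 0.0000
    outer loop
      vertex 11.596 0.239 0.000
      vertex 17.040 3.762 12.100
      vertex 11.596 0.239 12.100
    endloop
  endfacet
  facet normal 0.9558 -0.2940 0.0000
    outer loop
      vertex 17.040 3.762 0.000
      vertex 18.946 9.959 0.000
      vertex 18.946 9.959 12.100
    endloop
  endfacet
  facet normal 0.9558 -0.2940 0.0000
    outer loop
      vertex 17.040 3.762 0.000
      vertex 18.946 9.959 12.100
      vertex 17.040 3.762 12.100
    endloop
  endfacet
endsolid part

The G0 Z moves step by Δz≈2.017 mm. Every layer's G1 loop is the same polygon, so the solid is a straight extrusion of it from z=0 to z≈12.1. Closing with flat bottom and top caps and triangulating gives 32 facets — a regular 9-sided prism (a cylinder approximated with 9 flat sides), circumscribed radius ≈ 9.48 mm, height ≈ 12.1 mm.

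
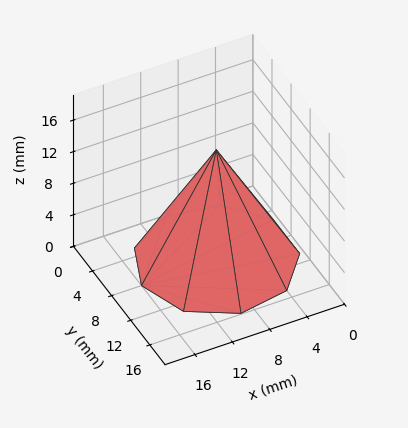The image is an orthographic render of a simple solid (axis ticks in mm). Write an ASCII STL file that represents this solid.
Reading the render: the shape is a regular 9-sided pyramid, base circumscribed radius ≈ 8 mm, apex at z ≈ 14 mm (dimensions read to the nearest mm from the axis ticks). For the STL, each face is triangulated and given an outward normal.

solid part
  facet normal 0.0000 0.0000 -1.0000
    outer loop
      vertex 9.39 15.88 0.00
      vertex 14.13 13.14 0.00
      vertex 16.00 8.00 0.00
    endloop
  endfacet
  facet normal 0.0000 0.0000 -1.0000
    outer loop
      vertex 4.00 14.93 0.00
      vertex 9.39 15.88 0.00
      vertex 16.00 8.00 0.00
    endloop
  endfacet
  facet normal 0.0000 0.0000 -1.0000
    outer loop
      vertex 0.48 10.74 0.00
      vertex 4.00 14.93 0.00
      vertex 16.00 8.00 0.00
    endloop
  endfacet
  facet normal 0.0000 0.0000 -1.0000
    outer loop
      vertex 0.48 5.26 0.00
      vertex 0.48 10.74 0.00
      vertex 16.00 8.00 0.00
    endloop
  endfacet
  facet normal 0.0000 0.0000 -1.0000
    outer loop
      vertex 4.00 1.07 0.00
      vertex 0.48 5.26 0.00
      vertex 16.00 8.00 0.00
    endloop
  endfacet
  facet normal 0.0000 0.0000 -1.0000
    outer loop
      vertex 9.39 0.12 0.00
      vertex 4.00 1.07 0.00
      vertex 16.00 8.00 0.00
    endloop
  endfacet
  facet normal 0.0000 0.0000 -1.0000
    outer loop
      vertex 14.13 2.86 0.00
      vertex 9.39 0.12 0.00
      vertex 16.00 8.00 0.00
    endloop
  endfacet
  facet normal 0.8279 0.3012 0.4731
    outer loop
      vertex 16.00 8.00 0.00
      vertex 14.13 13.14 0.00
      vertex 8.00 8.00 14.00
    endloop
  endfacet
  facet normal 0.4409 0.7627 0.4731
    outer loop
      vertex 14.13 13.14 0.00
      vertex 9.39 15.88 0.00
      vertex 8.00 8.00 14.00
    endloop
  endfacet
  facet normal -0.1529 0.8676 0.4732
    outer loop
      vertex 9.39 15.88 0.00
      vertex 4.00 14.93 0.00
      vertex 8.00 8.00 14.00
    endloop
  endfacet
  facet normal -0.6745 0.5667 0.4732
    outer loop
      vertex 4.00 14.93 0.00
      vertex 0.48 10.74 0.00
      vertex 8.00 8.00 14.00
    endloop
  endfacet
  facet normal -0.8810 0.0000 0.4732
    outer loop
      vertex 0.48 10.74 0.00
      vertex 0.48 5.26 0.00
      vertex 8.00 8.00 14.00
    endloop
  endfacet
  facet normal -0.6745 -0.5667 0.4732
    outer loop
      vertex 0.48 5.26 0.00
      vertex 4.00 1.07 0.00
      vertex 8.00 8.00 14.00
    endloop
  endfacet
  facet normal -0.1529 -0.8676 0.4732
    outer loop
      vertex 4.00 1.07 0.00
      vertex 9.39 0.12 0.00
      vertex 8.00 8.00 14.00
    endloop
  endfacet
  facet normal 0.4409 -0.7627 0.4731
    outer loop
      vertex 9.39 0.12 0.00
      vertex 14.13 2.86 0.00
      vertex 8.00 8.00 14.00
    endloop
  endfacet
  facet normal 0.8279 -0.3012 0.4731
    outer loop
      vertex 14.13 2.86 0.00
      vertex 16.00 8.00 0.00
      vertex 8.00 8.00 14.00
    endloop
  endfacet
endsolid part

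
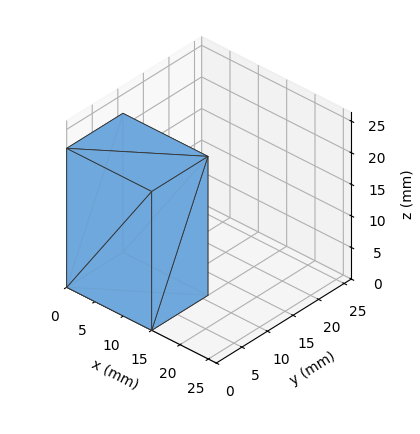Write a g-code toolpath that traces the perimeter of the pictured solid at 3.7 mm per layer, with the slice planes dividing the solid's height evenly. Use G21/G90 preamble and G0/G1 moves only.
Reading the render: the shape is a rectangular box, roughly 15 × 11 mm footprint and 22 mm tall (dimensions read to the nearest mm from the axis ticks). For the g-code, the solid's height is divided into equal slices at the stated Δz and each level perimeter traced with G1 moves after a G0 lift.

; perimeter-only toolpath
G21 ; units = mm
G90 ; absolute positioning
G28 ; home
; layer 1
G0 Z3.7
G0 X0.0 Y0.0
G1 X15.0 Y0.0
G1 X15.0 Y11.0
G1 X0.0 Y11.0
G1 X0.0 Y0.0
; layer 2
G0 Z7.3
G0 X0.0 Y0.0
G1 X15.0 Y0.0
G1 X15.0 Y11.0
G1 X0.0 Y11.0
G1 X0.0 Y0.0
; layer 3
G0 Z11.0
G0 X0.0 Y0.0
G1 X15.0 Y0.0
G1 X15.0 Y11.0
G1 X0.0 Y11.0
G1 X0.0 Y0.0
; layer 4
G0 Z14.7
G0 X0.0 Y0.0
G1 X15.0 Y0.0
G1 X15.0 Y11.0
G1 X0.0 Y11.0
G1 X0.0 Y0.0
; layer 5
G0 Z18.3
G0 X0.0 Y0.0
G1 X15.0 Y0.0
G1 X15.0 Y11.0
G1 X0.0 Y11.0
G1 X0.0 Y0.0
; layer 6
G0 Z22.0
G0 X0.0 Y0.0
G1 X15.0 Y0.0
G1 X15.0 Y11.0
G1 X0.0 Y11.0
G1 X0.0 Y0.0
M2 ; end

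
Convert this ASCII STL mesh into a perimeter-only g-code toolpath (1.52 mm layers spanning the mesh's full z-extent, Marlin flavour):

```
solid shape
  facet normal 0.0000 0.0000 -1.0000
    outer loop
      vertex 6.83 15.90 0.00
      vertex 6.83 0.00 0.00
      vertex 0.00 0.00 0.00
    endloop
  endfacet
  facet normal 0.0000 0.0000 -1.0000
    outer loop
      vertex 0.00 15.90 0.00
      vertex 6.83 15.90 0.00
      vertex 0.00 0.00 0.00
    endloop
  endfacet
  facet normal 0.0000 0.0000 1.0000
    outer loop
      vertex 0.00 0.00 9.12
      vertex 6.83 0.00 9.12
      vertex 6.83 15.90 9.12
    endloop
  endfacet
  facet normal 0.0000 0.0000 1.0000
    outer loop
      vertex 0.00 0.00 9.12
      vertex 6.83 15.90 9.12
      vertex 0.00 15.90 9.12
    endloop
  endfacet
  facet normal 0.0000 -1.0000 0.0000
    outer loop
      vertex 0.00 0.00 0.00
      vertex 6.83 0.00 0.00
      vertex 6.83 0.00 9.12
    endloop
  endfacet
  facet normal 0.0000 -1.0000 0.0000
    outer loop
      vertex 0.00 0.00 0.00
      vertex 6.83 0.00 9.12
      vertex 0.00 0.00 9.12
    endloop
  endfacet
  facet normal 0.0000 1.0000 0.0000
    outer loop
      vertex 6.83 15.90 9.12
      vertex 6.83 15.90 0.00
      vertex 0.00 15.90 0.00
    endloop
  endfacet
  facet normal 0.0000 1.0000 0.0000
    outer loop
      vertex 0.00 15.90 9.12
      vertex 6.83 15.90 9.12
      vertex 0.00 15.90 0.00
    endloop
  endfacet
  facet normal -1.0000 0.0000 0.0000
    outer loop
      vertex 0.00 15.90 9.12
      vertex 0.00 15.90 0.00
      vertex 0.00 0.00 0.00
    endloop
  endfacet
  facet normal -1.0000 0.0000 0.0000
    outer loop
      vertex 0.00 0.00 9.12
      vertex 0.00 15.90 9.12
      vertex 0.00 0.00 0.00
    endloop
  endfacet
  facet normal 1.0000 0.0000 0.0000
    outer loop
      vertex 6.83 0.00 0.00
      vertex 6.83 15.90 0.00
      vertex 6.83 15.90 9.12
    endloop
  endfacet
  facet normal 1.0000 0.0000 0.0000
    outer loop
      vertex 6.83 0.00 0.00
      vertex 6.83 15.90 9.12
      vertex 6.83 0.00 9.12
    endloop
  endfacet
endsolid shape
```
; perimeter-only toolpath
G21 ; units = mm
G90 ; absolute positioning
G28 ; home
; layer 1
G0 Z1.52
G0 X0.00 Y0.00
G1 X6.83 Y0.00
G1 X6.83 Y15.90
G1 X0.00 Y15.90
G1 X0.00 Y0.00
; layer 2
G0 Z3.04
G0 X0.00 Y0.00
G1 X6.83 Y0.00
G1 X6.83 Y15.90
G1 X0.00 Y15.90
G1 X0.00 Y0.00
; layer 3
G0 Z4.56
G0 X0.00 Y0.00
G1 X6.83 Y0.00
G1 X6.83 Y15.90
G1 X0.00 Y15.90
G1 X0.00 Y0.00
; layer 4
G0 Z6.08
G0 X0.00 Y0.00
G1 X6.83 Y0.00
G1 X6.83 Y15.90
G1 X0.00 Y15.90
G1 X0.00 Y0.00
; layer 5
G0 Z7.60
G0 X0.00 Y0.00
G1 X6.83 Y0.00
G1 X6.83 Y15.90
G1 X0.00 Y15.90
G1 X0.00 Y0.00
; layer 6
G0 Z9.12
G0 X0.00 Y0.00
G1 X6.83 Y0.00
G1 X6.83 Y15.90
G1 X0.00 Y15.90
G1 X0.00 Y0.00
M2 ; end

The solid is a rectangular box, roughly 6.83 × 15.9 mm footprint and 9.12 mm tall. Slicing at Δz = 1.52 mm — 6 equal slices spanning the solid's height, so layer i sits at z = i·h/6 — gives 6 non-empty perimeters. Each is a 4-segment closed polygon; G0 lifts to the layer z and rapids to the start vertex, then G1 traces the edges.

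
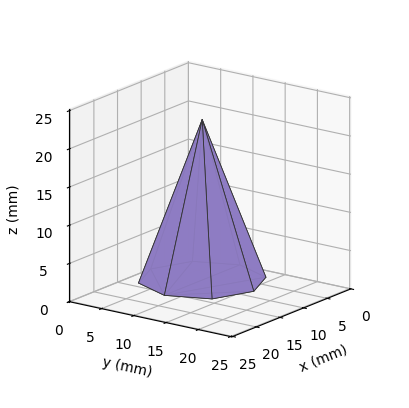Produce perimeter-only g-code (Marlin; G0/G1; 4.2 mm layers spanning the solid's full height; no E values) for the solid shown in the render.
Reading the render: the shape is a regular 8-sided pyramid, base circumscribed radius ≈ 8 mm, apex at z ≈ 21 mm (dimensions read to the nearest mm from the axis ticks). For the g-code, the solid's height is divided into equal slices at the stated Δz and each level perimeter traced with G1 moves after a G0 lift.

; perimeter-only toolpath
G21 ; units = mm
G90 ; absolute positioning
G28 ; home
; layer 1
G0 Z4.2
G0 X14.4 Y8.0
G1 X12.6 Y12.6
G1 X8.0 Y14.4
G1 X3.4 Y12.6
G1 X1.6 Y8.0
G1 X3.4 Y3.4
G1 X8.0 Y1.6
G1 X12.6 Y3.4
G1 X14.4 Y8.0
; layer 2
G0 Z8.4
G0 X12.8 Y8.0
G1 X11.4 Y11.4
G1 X8.0 Y12.8
G1 X4.6 Y11.4
G1 X3.2 Y8.0
G1 X4.6 Y4.6
G1 X8.0 Y3.2
G1 X11.4 Y4.6
G1 X12.8 Y8.0
; layer 3
G0 Z12.6
G0 X11.2 Y8.0
G1 X10.3 Y10.3
G1 X8.0 Y11.2
G1 X5.7 Y10.3
G1 X4.8 Y8.0
G1 X5.7 Y5.7
G1 X8.0 Y4.8
G1 X10.3 Y5.7
G1 X11.2 Y8.0
; layer 4
G0 Z16.8
G0 X9.6 Y8.0
G1 X9.1 Y9.1
G1 X8.0 Y9.6
G1 X6.9 Y9.1
G1 X6.4 Y8.0
G1 X6.9 Y6.9
G1 X8.0 Y6.4
G1 X9.1 Y6.9
G1 X9.6 Y8.0
M2 ; end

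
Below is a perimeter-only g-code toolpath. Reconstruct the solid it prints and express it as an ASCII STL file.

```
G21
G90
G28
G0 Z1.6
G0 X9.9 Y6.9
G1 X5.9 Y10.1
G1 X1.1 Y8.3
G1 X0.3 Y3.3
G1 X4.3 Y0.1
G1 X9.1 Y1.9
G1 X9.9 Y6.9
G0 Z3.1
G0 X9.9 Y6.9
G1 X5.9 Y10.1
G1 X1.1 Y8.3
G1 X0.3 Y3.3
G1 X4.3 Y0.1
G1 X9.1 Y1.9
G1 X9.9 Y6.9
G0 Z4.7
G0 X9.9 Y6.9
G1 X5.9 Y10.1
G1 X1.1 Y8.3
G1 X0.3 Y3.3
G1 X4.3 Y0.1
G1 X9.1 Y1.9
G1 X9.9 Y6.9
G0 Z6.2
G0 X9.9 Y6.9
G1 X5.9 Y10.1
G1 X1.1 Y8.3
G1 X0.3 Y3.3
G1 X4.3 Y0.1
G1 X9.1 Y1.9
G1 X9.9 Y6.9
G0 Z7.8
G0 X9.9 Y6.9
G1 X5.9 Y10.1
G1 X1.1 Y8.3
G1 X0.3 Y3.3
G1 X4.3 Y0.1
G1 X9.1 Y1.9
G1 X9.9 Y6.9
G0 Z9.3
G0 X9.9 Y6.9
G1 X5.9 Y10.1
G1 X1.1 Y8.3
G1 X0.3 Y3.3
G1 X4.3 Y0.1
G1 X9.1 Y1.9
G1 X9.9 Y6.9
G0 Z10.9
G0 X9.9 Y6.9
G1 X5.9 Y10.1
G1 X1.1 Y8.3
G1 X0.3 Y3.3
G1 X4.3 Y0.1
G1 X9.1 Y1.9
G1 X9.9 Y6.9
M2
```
solid part
  facet normal 0.0000 0.0000 -1.0000
    outer loop
      vertex 1.1 8.3 0.0
      vertex 5.9 10.1 0.0
      vertex 9.9 6.9 0.0
    endloop
  endfacet
  facet normal 0.0000 0.0000 -1.0000
    outer loop
      vertex 0.3 3.3 0.0
      vertex 1.1 8.3 0.0
      vertex 9.9 6.9 0.0
    endloop
  endfacet
  facet normal 0.0000 0.0000 -1.0000
    outer loop
      vertex 4.3 0.1 0.0
      vertex 0.3 3.3 0.0
      vertex 9.9 6.9 0.0
    endloop
  endfacet
  facet normal 0.0000 0.0000 -1.0000
    outer loop
      vertex 9.1 1.9 0.0
      vertex 4.3 0.1 0.0
      vertex 9.9 6.9 0.0
    endloop
  endfacet
  facet normal 0.0000 0.0000 1.0000
    outer loop
      vertex 9.9 6.9 10.9
      vertex 5.9 10.1 10.9
      vertex 1.1 8.3 10.9
    endloop
  endfacet
  facet normal 0.0000 0.0000 1.0000
    outer loop
      vertex 9.9 6.9 10.9
      vertex 1.1 8.3 10.9
      vertex 0.3 3.3 10.9
    endloop
  endfacet
  facet normal 0.0000 0.0000 1.0000
    outer loop
      vertex 9.9 6.9 10.9
      vertex 0.3 3.3 10.9
      vertex 4.3 0.1 10.9
    endloop
  endfacet
  facet normal 0.0000 0.0000 1.0000
    outer loop
      vertex 9.9 6.9 10.9
      vertex 4.3 0.1 10.9
      vertex 9.1 1.9 10.9
    endloop
  endfacet
  facet normal 0.6247 0.7809 0.0000
    outer loop
      vertex 9.9 6.9 0.0
      vertex 5.9 10.1 0.0
      vertex 5.9 10.1 10.9
    endloop
  endfacet
  facet normal 0.6247 0.7809 0.0000
    outer loop
      vertex 9.9 6.9 0.0
      vertex 5.9 10.1 10.9
      vertex 9.9 6.9 10.9
    endloop
  endfacet
  facet normal -0.3511 0.9363 0.0000
    outer loop
      vertex 5.9 10.1 0.0
      vertex 1.1 8.3 0.0
      vertex 1.1 8.3 10.9
    endloop
  endfacet
  facet normal -0.3511 0.9363 0.0000
    outer loop
      vertex 5.9 10.1 0.0
      vertex 1.1 8.3 10.9
      vertex 5.9 10.1 10.9
    endloop
  endfacet
  facet normal -0.9874 0.1580 0.0000
    outer loop
      vertex 1.1 8.3 0.0
      vertex 0.3 3.3 0.0
      vertex 0.3 3.3 10.9
    endloop
  endfacet
  facet normal -0.9874 0.1580 0.0000
    outer loop
      vertex 1.1 8.3 0.0
      vertex 0.3 3.3 10.9
      vertex 1.1 8.3 10.9
    endloop
  endfacet
  facet normal -0.6247 -0.7809 0.0000
    outer loop
      vertex 0.3 3.3 0.0
      vertex 4.3 0.1 0.0
      vertex 4.3 0.1 10.9
    endloop
  endfacet
  facet normal -0.6247 -0.7809 0.0000
    outer loop
      vertex 0.3 3.3 0.0
      vertex 4.3 0.1 10.9
      vertex 0.3 3.3 10.9
    endloop
  endfacet
  facet normal 0.3511 -0.9363 0.0000
    outer loop
      vertex 4.3 0.1 0.0
      vertex 9.1 1.9 0.0
      vertex 9.1 1.9 10.9
    endloop
  endfacet
  facet normal 0.3511 -0.9363 0.0000
    outer loop
      vertex 4.3 0.1 0.0
      vertex 9.1 1.9 10.9
      vertex 4.3 0.1 10.9
    endloop
  endfacet
  facet normal 0.9874 -0.1580 0.0000
    outer loop
      vertex 9.1 1.9 0.0
      vertex 9.9 6.9 0.0
      vertex 9.9 6.9 10.9
    endloop
  endfacet
  facet normal 0.9874 -0.1580 0.0000
    outer loop
      vertex 9.1 1.9 0.0
      vertex 9.9 6.9 10.9
      vertex 9.1 1.9 10.9
    endloop
  endfacet
endsolid part

The G0 Z moves step by Δz≈1.6 mm. Every layer's G1 loop is the same polygon, so the solid is a straight extrusion of it from z=0 to z≈10.9. Closing with flat bottom and top caps and triangulating gives 20 facets — a regular 6-sided prism (a cylinder approximated with 6 flat sides), circumscribed radius ≈ 5.1 mm, height ≈ 10.9 mm.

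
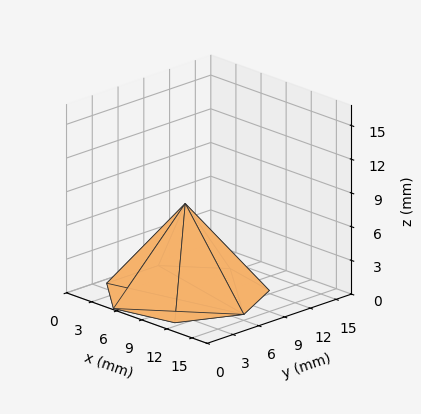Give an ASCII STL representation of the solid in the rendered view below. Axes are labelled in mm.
Reading the render: the shape is a regular 7-sided pyramid, base circumscribed radius ≈ 7 mm, apex at z ≈ 8 mm (dimensions read to the nearest mm from the axis ticks). For the STL, each face is triangulated and given an outward normal.

solid part
  facet normal 0.0000 0.0000 -1.0000
    outer loop
      vertex 5.4 13.8 0.0
      vertex 11.4 12.5 0.0
      vertex 14.0 7.0 0.0
    endloop
  endfacet
  facet normal 0.0000 0.0000 -1.0000
    outer loop
      vertex 0.7 10.0 0.0
      vertex 5.4 13.8 0.0
      vertex 14.0 7.0 0.0
    endloop
  endfacet
  facet normal 0.0000 0.0000 -1.0000
    outer loop
      vertex 0.7 4.0 0.0
      vertex 0.7 10.0 0.0
      vertex 14.0 7.0 0.0
    endloop
  endfacet
  facet normal 0.0000 0.0000 -1.0000
    outer loop
      vertex 5.4 0.2 0.0
      vertex 0.7 4.0 0.0
      vertex 14.0 7.0 0.0
    endloop
  endfacet
  facet normal 0.0000 0.0000 -1.0000
    outer loop
      vertex 11.4 1.5 0.0
      vertex 5.4 0.2 0.0
      vertex 14.0 7.0 0.0
    endloop
  endfacet
  facet normal 0.7090 0.3352 0.6204
    outer loop
      vertex 14.0 7.0 0.0
      vertex 11.4 12.5 0.0
      vertex 7.0 7.0 8.0
    endloop
  endfacet
  facet normal 0.1663 0.7675 0.6191
    outer loop
      vertex 11.4 12.5 0.0
      vertex 5.4 13.8 0.0
      vertex 7.0 7.0 8.0
    endloop
  endfacet
  facet normal -0.4941 0.6112 0.6183
    outer loop
      vertex 5.4 13.8 0.0
      vertex 0.7 10.0 0.0
      vertex 7.0 7.0 8.0
    endloop
  endfacet
  facet normal -0.7856 0.0000 0.6187
    outer loop
      vertex 0.7 10.0 0.0
      vertex 0.7 4.0 0.0
      vertex 7.0 7.0 8.0
    endloop
  endfacet
  facet normal -0.4941 -0.6112 0.6183
    outer loop
      vertex 0.7 4.0 0.0
      vertex 5.4 0.2 0.0
      vertex 7.0 7.0 8.0
    endloop
  endfacet
  facet normal 0.1663 -0.7675 0.6191
    outer loop
      vertex 5.4 0.2 0.0
      vertex 11.4 1.5 0.0
      vertex 7.0 7.0 8.0
    endloop
  endfacet
  facet normal 0.7090 -0.3352 0.6204
    outer loop
      vertex 11.4 1.5 0.0
      vertex 14.0 7.0 0.0
      vertex 7.0 7.0 8.0
    endloop
  endfacet
endsolid part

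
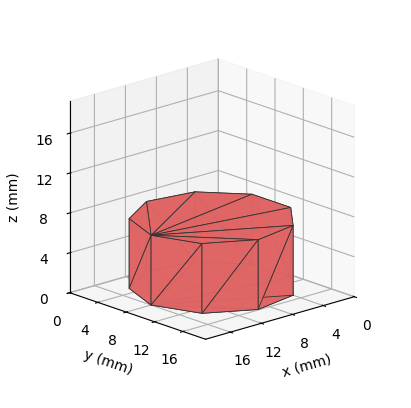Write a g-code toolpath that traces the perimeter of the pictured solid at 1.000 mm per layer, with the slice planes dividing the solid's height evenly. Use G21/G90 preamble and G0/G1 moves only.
Reading the render: the shape is a regular 9-sided prism (a cylinder approximated with 9 flat sides), circumscribed radius ≈ 8 mm, height ≈ 7 mm (dimensions read to the nearest mm from the axis ticks). For the g-code, the solid's height is divided into equal slices at the stated Δz and each level perimeter traced with G1 moves after a G0 lift.

; perimeter-only toolpath
G21 ; units = mm
G90 ; absolute positioning
G28 ; home
; layer 1
G0 Z1.000
G0 X16.000 Y8.000
G1 X14.128 Y13.142
G1 X9.389 Y15.878
G1 X4.000 Y14.928
G1 X0.482 Y10.736
G1 X0.482 Y5.264
G1 X4.000 Y1.072
G1 X9.389 Y0.122
G1 X14.128 Y2.858
G1 X16.000 Y8.000
; layer 2
G0 Z2.000
G0 X16.000 Y8.000
G1 X14.128 Y13.142
G1 X9.389 Y15.878
G1 X4.000 Y14.928
G1 X0.482 Y10.736
G1 X0.482 Y5.264
G1 X4.000 Y1.072
G1 X9.389 Y0.122
G1 X14.128 Y2.858
G1 X16.000 Y8.000
; layer 3
G0 Z3.000
G0 X16.000 Y8.000
G1 X14.128 Y13.142
G1 X9.389 Y15.878
G1 X4.000 Y14.928
G1 X0.482 Y10.736
G1 X0.482 Y5.264
G1 X4.000 Y1.072
G1 X9.389 Y0.122
G1 X14.128 Y2.858
G1 X16.000 Y8.000
; layer 4
G0 Z4.000
G0 X16.000 Y8.000
G1 X14.128 Y13.142
G1 X9.389 Y15.878
G1 X4.000 Y14.928
G1 X0.482 Y10.736
G1 X0.482 Y5.264
G1 X4.000 Y1.072
G1 X9.389 Y0.122
G1 X14.128 Y2.858
G1 X16.000 Y8.000
; layer 5
G0 Z5.000
G0 X16.000 Y8.000
G1 X14.128 Y13.142
G1 X9.389 Y15.878
G1 X4.000 Y14.928
G1 X0.482 Y10.736
G1 X0.482 Y5.264
G1 X4.000 Y1.072
G1 X9.389 Y0.122
G1 X14.128 Y2.858
G1 X16.000 Y8.000
; layer 6
G0 Z6.000
G0 X16.000 Y8.000
G1 X14.128 Y13.142
G1 X9.389 Y15.878
G1 X4.000 Y14.928
G1 X0.482 Y10.736
G1 X0.482 Y5.264
G1 X4.000 Y1.072
G1 X9.389 Y0.122
G1 X14.128 Y2.858
G1 X16.000 Y8.000
; layer 7
G0 Z7.000
G0 X16.000 Y8.000
G1 X14.128 Y13.142
G1 X9.389 Y15.878
G1 X4.000 Y14.928
G1 X0.482 Y10.736
G1 X0.482 Y5.264
G1 X4.000 Y1.072
G1 X9.389 Y0.122
G1 X14.128 Y2.858
G1 X16.000 Y8.000
M2 ; end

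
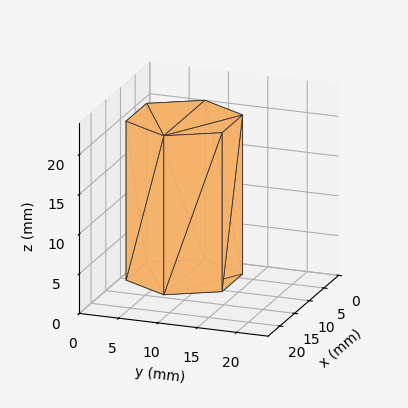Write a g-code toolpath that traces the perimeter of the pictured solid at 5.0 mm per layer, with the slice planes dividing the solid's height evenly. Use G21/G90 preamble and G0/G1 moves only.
Reading the render: the shape is a regular 6-sided prism (a cylinder approximated with 6 flat sides), circumscribed radius ≈ 7 mm, height ≈ 20 mm (dimensions read to the nearest mm from the axis ticks). For the g-code, the solid's height is divided into equal slices at the stated Δz and each level perimeter traced with G1 moves after a G0 lift.

; perimeter-only toolpath
G21 ; units = mm
G90 ; absolute positioning
G28 ; home
; layer 1
G0 Z5.0
G0 X14.0 Y7.0
G1 X10.5 Y13.1
G1 X3.5 Y13.1
G1 X0.0 Y7.0
G1 X3.5 Y0.9
G1 X10.5 Y0.9
G1 X14.0 Y7.0
; layer 2
G0 Z10.0
G0 X14.0 Y7.0
G1 X10.5 Y13.1
G1 X3.5 Y13.1
G1 X0.0 Y7.0
G1 X3.5 Y0.9
G1 X10.5 Y0.9
G1 X14.0 Y7.0
; layer 3
G0 Z15.0
G0 X14.0 Y7.0
G1 X10.5 Y13.1
G1 X3.5 Y13.1
G1 X0.0 Y7.0
G1 X3.5 Y0.9
G1 X10.5 Y0.9
G1 X14.0 Y7.0
; layer 4
G0 Z20.0
G0 X14.0 Y7.0
G1 X10.5 Y13.1
G1 X3.5 Y13.1
G1 X0.0 Y7.0
G1 X3.5 Y0.9
G1 X10.5 Y0.9
G1 X14.0 Y7.0
M2 ; end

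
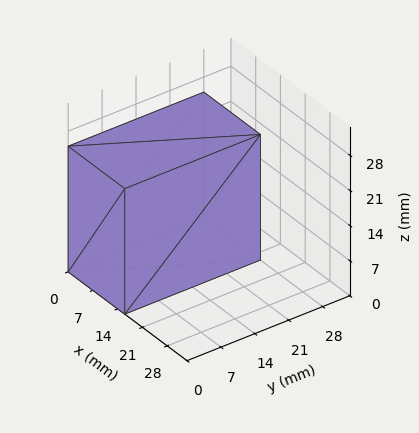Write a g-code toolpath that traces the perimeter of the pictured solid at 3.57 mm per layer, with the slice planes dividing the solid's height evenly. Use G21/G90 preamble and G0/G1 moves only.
Reading the render: the shape is a rectangular box, roughly 16 × 28 mm footprint and 25 mm tall (dimensions read to the nearest mm from the axis ticks). For the g-code, the solid's height is divided into equal slices at the stated Δz and each level perimeter traced with G1 moves after a G0 lift.

; perimeter-only toolpath
G21 ; units = mm
G90 ; absolute positioning
G28 ; home
; layer 1
G0 Z3.57
G0 X0.00 Y0.00
G1 X16.00 Y0.00
G1 X16.00 Y28.00
G1 X0.00 Y28.00
G1 X0.00 Y0.00
; layer 2
G0 Z7.14
G0 X0.00 Y0.00
G1 X16.00 Y0.00
G1 X16.00 Y28.00
G1 X0.00 Y28.00
G1 X0.00 Y0.00
; layer 3
G0 Z10.71
G0 X0.00 Y0.00
G1 X16.00 Y0.00
G1 X16.00 Y28.00
G1 X0.00 Y28.00
G1 X0.00 Y0.00
; layer 4
G0 Z14.29
G0 X0.00 Y0.00
G1 X16.00 Y0.00
G1 X16.00 Y28.00
G1 X0.00 Y28.00
G1 X0.00 Y0.00
; layer 5
G0 Z17.86
G0 X0.00 Y0.00
G1 X16.00 Y0.00
G1 X16.00 Y28.00
G1 X0.00 Y28.00
G1 X0.00 Y0.00
; layer 6
G0 Z21.43
G0 X0.00 Y0.00
G1 X16.00 Y0.00
G1 X16.00 Y28.00
G1 X0.00 Y28.00
G1 X0.00 Y0.00
; layer 7
G0 Z25.00
G0 X0.00 Y0.00
G1 X16.00 Y0.00
G1 X16.00 Y28.00
G1 X0.00 Y28.00
G1 X0.00 Y0.00
M2 ; end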